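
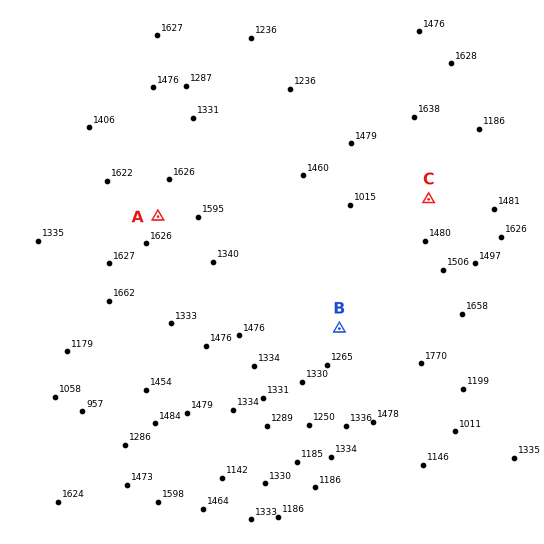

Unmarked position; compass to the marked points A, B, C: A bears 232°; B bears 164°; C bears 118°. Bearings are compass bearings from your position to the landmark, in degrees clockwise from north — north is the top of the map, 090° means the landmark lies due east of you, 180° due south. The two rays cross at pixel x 280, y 121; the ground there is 1330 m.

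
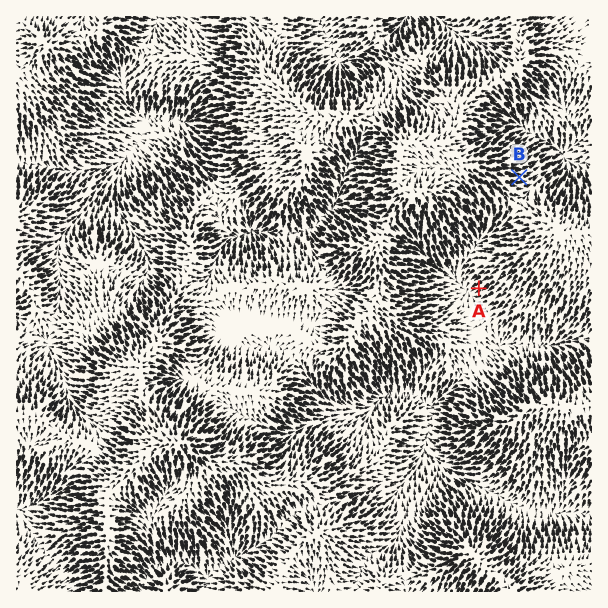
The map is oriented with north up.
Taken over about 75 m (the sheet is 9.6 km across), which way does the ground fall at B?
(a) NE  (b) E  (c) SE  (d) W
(b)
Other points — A SW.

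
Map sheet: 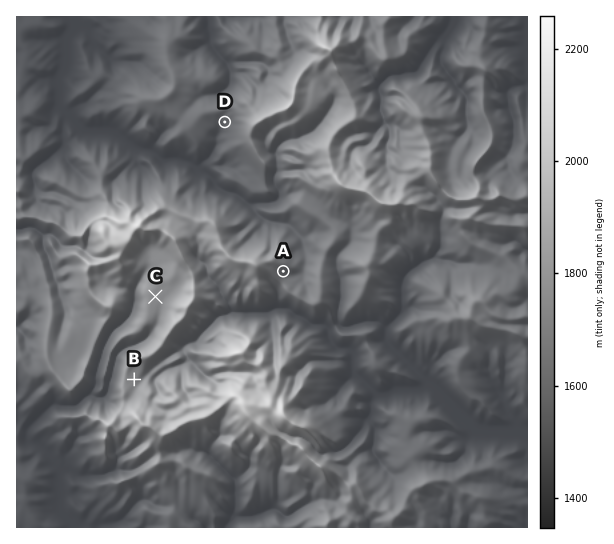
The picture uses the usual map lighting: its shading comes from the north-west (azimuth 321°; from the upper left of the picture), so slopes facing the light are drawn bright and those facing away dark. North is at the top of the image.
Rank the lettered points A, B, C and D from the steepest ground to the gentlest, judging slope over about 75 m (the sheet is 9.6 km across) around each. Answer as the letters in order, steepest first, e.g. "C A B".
A D B C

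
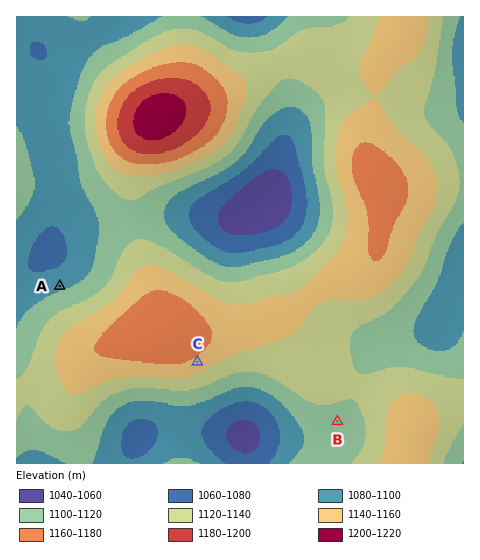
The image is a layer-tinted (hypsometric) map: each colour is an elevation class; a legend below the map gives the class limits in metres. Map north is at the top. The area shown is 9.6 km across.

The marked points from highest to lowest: C B A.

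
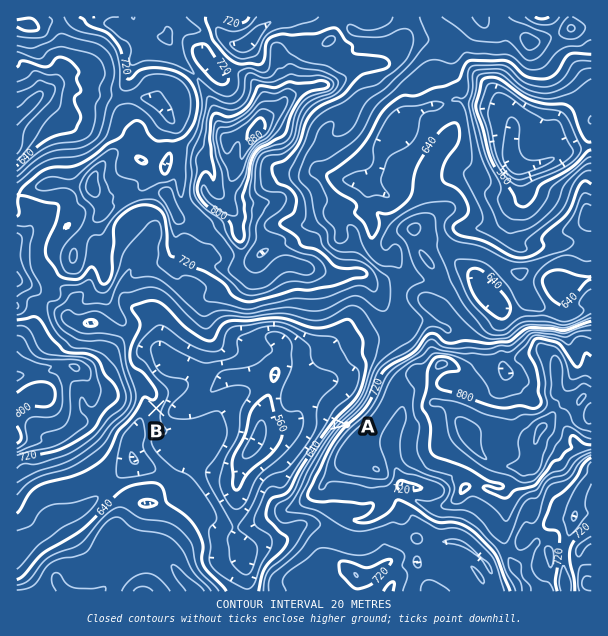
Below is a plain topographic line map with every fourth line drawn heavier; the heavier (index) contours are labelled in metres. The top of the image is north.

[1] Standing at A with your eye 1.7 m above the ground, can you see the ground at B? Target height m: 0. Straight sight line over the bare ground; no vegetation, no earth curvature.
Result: yes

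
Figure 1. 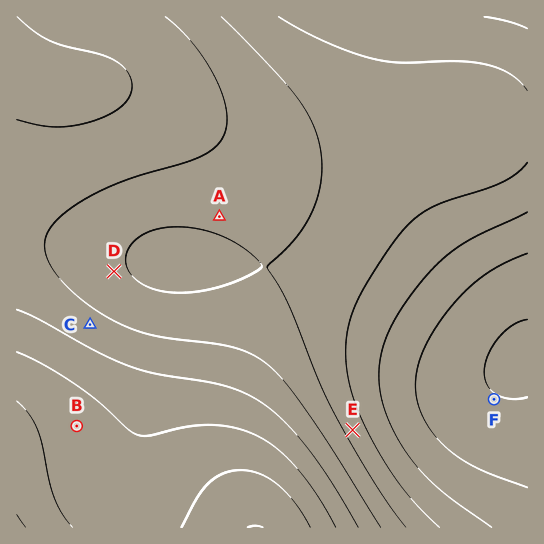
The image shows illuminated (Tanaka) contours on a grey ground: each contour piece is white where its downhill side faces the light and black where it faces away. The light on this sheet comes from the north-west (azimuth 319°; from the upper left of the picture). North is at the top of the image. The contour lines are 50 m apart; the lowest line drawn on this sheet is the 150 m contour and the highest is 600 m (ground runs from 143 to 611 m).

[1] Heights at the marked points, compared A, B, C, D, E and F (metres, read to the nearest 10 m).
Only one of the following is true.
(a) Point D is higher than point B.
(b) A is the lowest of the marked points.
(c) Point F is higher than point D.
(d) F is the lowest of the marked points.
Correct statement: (d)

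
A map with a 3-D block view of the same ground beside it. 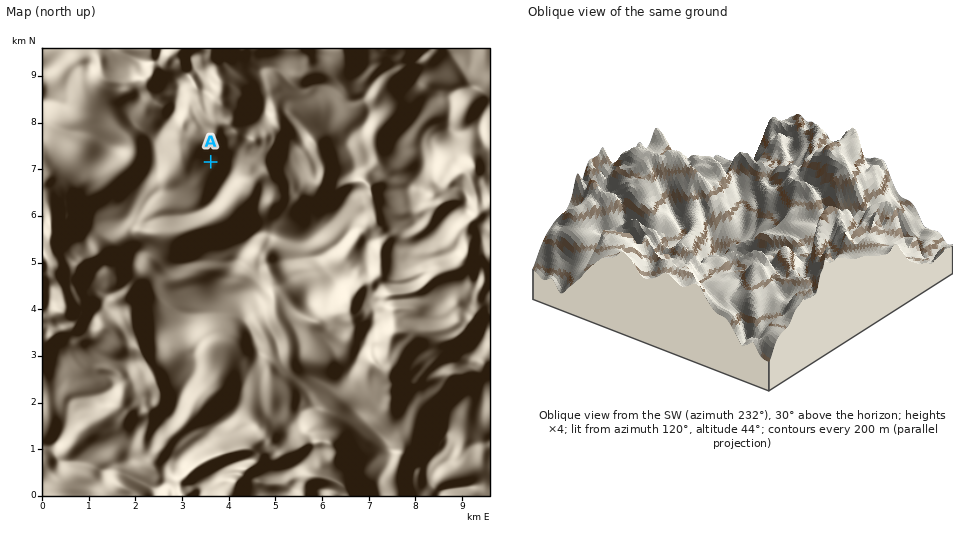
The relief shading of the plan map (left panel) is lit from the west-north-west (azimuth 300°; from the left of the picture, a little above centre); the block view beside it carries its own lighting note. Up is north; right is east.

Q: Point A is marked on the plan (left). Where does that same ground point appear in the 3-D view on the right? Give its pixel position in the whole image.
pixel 662 209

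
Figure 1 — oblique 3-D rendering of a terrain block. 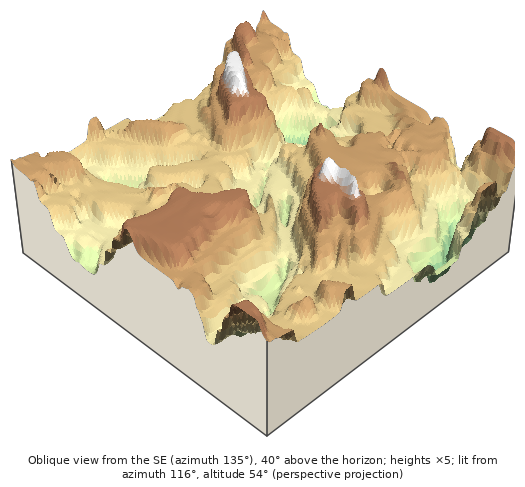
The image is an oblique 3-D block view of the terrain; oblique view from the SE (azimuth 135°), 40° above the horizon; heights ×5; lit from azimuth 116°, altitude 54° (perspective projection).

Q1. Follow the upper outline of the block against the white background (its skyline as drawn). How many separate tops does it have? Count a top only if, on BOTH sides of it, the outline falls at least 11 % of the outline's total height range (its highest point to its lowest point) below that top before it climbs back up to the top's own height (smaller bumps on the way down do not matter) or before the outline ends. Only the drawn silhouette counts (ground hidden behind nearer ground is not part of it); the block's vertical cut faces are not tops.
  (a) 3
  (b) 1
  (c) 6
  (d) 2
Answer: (a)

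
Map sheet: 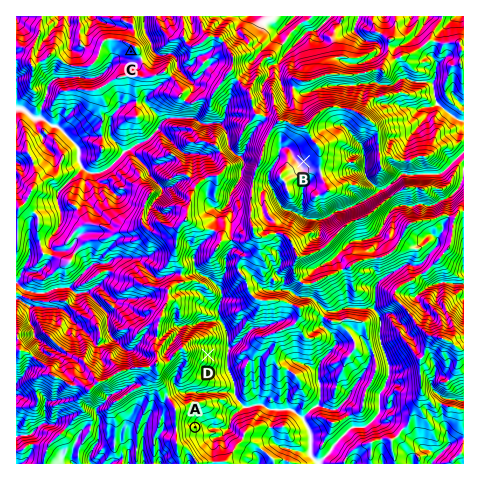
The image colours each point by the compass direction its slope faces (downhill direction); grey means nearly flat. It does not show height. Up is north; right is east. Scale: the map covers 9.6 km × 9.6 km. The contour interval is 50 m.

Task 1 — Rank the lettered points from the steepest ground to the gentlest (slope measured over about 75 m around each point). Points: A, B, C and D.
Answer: D A C B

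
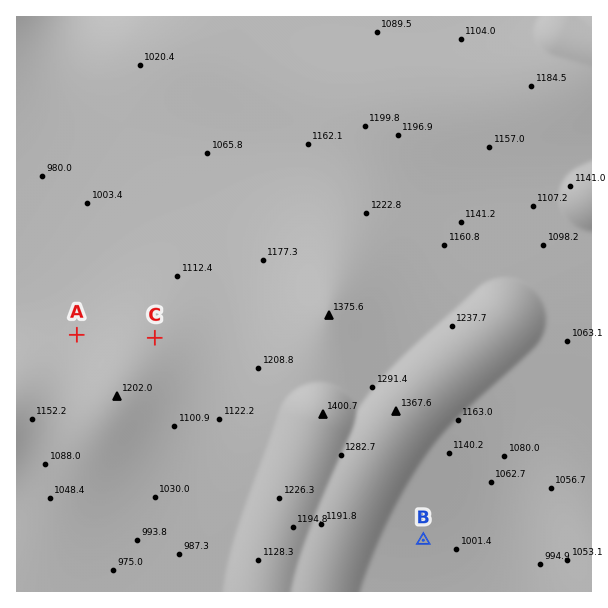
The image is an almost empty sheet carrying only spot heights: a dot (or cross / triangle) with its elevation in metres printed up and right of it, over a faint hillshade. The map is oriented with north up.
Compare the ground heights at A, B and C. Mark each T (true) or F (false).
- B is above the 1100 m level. F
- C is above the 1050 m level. T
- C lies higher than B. T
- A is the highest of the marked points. F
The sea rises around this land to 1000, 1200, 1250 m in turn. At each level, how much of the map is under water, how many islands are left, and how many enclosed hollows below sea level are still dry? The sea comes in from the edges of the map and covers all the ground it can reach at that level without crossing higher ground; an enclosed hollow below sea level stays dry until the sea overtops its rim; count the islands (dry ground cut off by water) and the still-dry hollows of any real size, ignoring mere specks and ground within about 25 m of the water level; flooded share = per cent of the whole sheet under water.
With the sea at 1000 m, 12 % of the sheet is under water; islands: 0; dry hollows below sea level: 0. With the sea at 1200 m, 83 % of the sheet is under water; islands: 1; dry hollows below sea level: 0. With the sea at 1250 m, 89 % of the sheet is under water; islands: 1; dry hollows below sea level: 0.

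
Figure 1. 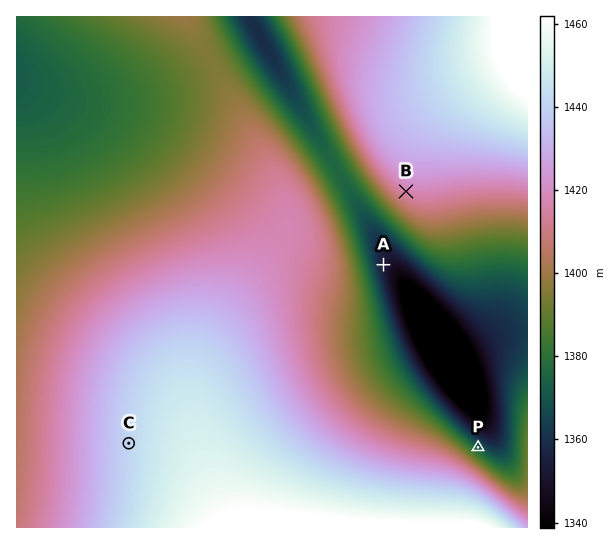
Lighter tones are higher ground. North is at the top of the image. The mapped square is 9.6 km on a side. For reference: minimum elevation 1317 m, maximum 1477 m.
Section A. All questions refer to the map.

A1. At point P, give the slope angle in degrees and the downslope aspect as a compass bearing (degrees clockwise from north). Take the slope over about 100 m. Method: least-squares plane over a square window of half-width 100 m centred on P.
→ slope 5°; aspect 38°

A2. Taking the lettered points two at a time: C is higher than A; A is lower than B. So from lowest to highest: A B C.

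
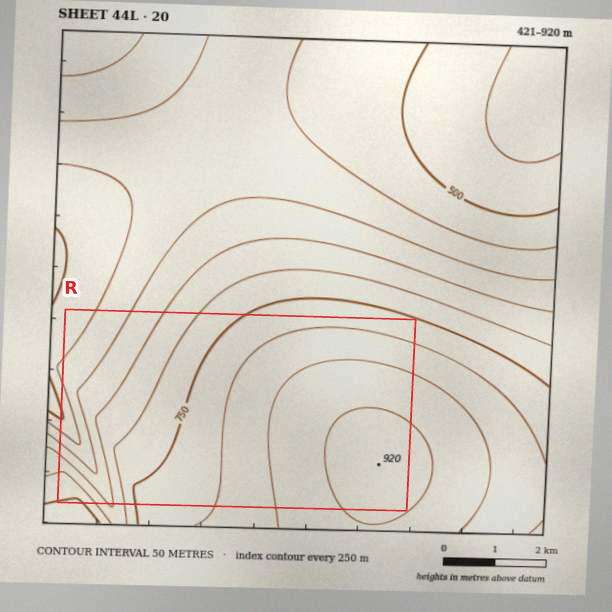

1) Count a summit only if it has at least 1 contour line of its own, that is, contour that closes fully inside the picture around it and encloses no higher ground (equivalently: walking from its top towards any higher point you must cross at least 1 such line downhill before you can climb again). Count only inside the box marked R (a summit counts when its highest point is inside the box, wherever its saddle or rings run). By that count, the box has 1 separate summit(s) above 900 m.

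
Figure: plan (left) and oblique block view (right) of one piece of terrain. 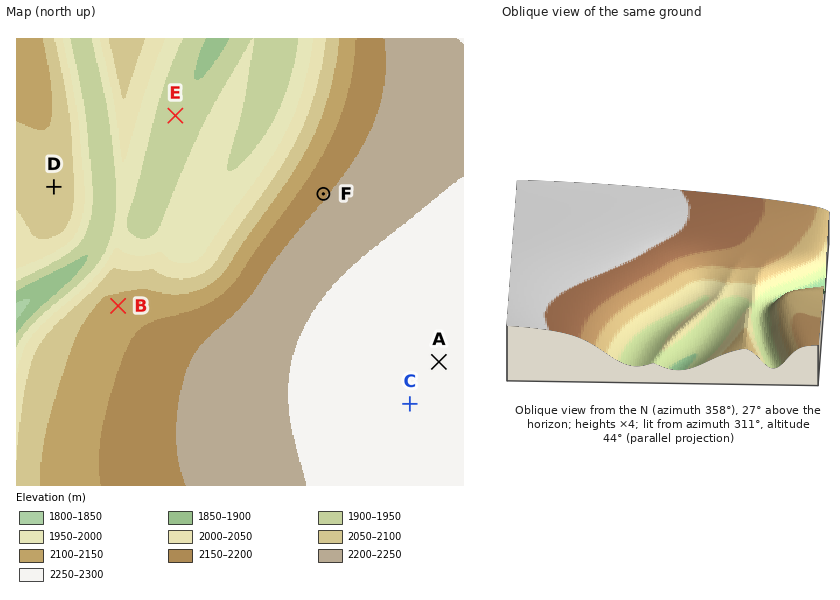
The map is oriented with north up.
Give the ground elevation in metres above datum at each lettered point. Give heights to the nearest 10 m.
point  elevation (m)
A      2270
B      2120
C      2270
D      2080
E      1910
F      2190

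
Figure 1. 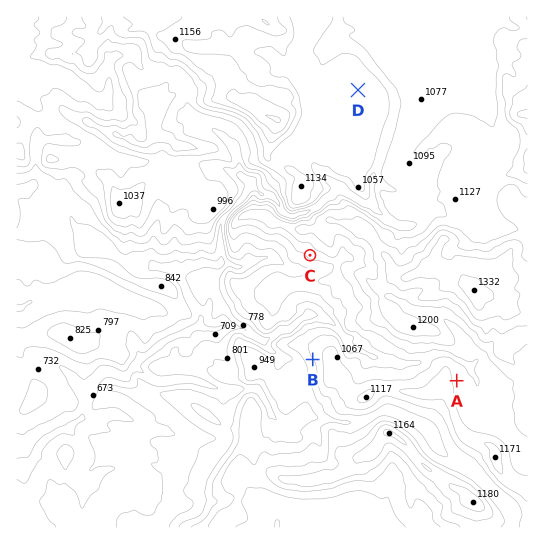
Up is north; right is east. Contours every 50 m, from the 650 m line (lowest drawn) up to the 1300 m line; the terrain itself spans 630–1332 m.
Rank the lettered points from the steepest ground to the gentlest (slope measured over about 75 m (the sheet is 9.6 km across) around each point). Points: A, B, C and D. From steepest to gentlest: B C A D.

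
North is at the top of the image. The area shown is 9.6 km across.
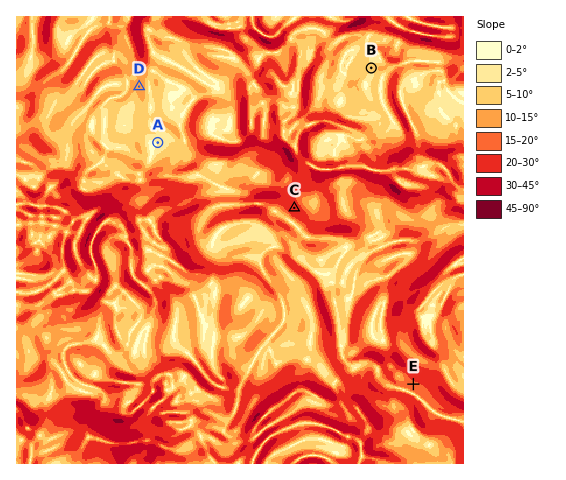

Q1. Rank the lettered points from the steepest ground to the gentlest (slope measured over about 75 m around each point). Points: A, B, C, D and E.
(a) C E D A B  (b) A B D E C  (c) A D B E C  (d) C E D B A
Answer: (d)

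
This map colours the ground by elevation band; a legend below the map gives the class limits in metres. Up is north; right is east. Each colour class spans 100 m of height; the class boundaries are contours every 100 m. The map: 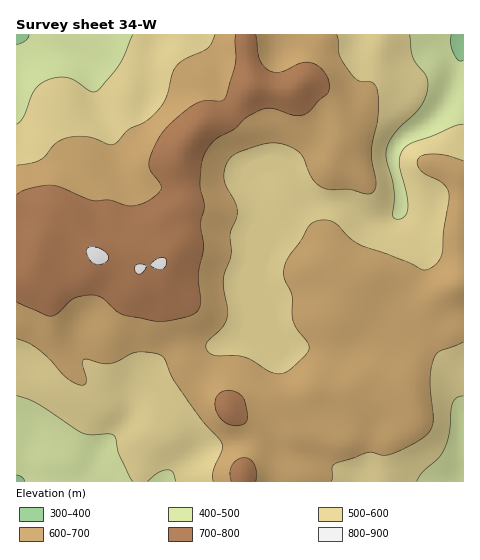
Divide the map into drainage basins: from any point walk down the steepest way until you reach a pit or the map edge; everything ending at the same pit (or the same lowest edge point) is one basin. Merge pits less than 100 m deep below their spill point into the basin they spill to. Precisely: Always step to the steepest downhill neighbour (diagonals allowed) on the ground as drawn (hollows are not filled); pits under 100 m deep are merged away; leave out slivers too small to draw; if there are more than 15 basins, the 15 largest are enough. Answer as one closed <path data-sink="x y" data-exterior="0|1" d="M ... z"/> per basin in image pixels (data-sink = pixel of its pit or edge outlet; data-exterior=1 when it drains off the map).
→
<path data-sink="463 37" data-exterior="1" d="M463 34l-217 1 2 33 5 18-24 28-30 12-17 21-3 11 7 27-1 18-20 19-4 14 0 38 15 37 12 50 33 34 8 15 17-8 14 0 16 6 7 0 30-17 27 1 11-2 18-8 20 1-5-5 0-10 10-30 7-13 40-32 14-8-7 13 0 12 6 17 1 2 9 0z"/><path data-sink="17 481" data-exterior="1" d="M57 228l-13 15-8 26-7 5-13 2 0 205 227 1 1-12 11-22 0-14-11-14-14-9-9-16-32-31-13-53-14-33-1-14-22 4-14-8-27-3-25-21z"/><path data-sink="17 35" data-exterior="1" d="M245 34l-229 1 1 241 12-2 7-5 6-21 14-20 17 8 25 21 27 3 14 8 23-6-1-26 2-9 2-5 19-17 2-8-1-19-6-20 3-11 17-21 30-12 24-28-5-18z"/><path data-sink="463 481" data-exterior="1" d="M454 286l-13 7-40 32-7 13-10 30 0 10 5 5-20-1-18 8-11 2-27-1-30 17-7 0-16-6-14 0-16 6 0 4 14 8 9 9 3 9-2 13-10 22 25-6 25 8 1 7 168 0 1-152-10-3-6-17 0-12z"/>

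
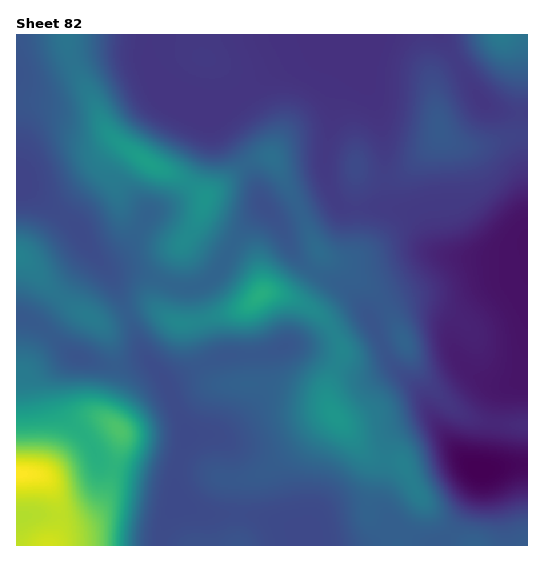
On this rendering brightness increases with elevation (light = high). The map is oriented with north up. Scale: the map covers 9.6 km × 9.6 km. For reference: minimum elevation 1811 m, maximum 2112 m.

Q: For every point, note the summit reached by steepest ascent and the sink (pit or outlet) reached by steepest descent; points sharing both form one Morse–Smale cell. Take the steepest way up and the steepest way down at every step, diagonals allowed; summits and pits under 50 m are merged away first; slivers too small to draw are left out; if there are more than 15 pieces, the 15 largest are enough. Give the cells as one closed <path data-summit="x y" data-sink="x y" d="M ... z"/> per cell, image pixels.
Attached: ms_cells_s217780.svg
<path data-summit="261 295" data-sink="481 469" d="M17 185l-1 132 11 2 11 6 37 32 32 9 16 0 18-5 9 1 14 17 20 45 3 11 28 0 12 10 2 8 0 30-2 21-5 10 31 1 37 11 15 5 4 5 2 10 127 0 9-7 13-19 12-23 8-26-10-6-11-12-24-33-15-29-29-28-20-43 0-5 19-16 35-16 24-18 18-7-17-1-12-6-7-7-12-25-12-8-18-4-40 2-8-3-10-13-4 4-45 21-7 0-10-11-22 22-23 40-13 13-12 5-17 0-37-14-28 0-6-3-18-21-16-26-40-30z"/><path data-summit="149 163" data-sink="481 469" d="M365 34l-34 4-22 16-34 15-40 30-25 11-9 0-14-4-14-7-8-6-16-29 0-30-132 0-1 150 17 9 40 30 16 26 18 21 6 3 28 0 37 14 21-1 8-4 13-13 19-34 26-28 10 11 7 0 49-25-6-18 0-23 7-28 3-29 5-15 19-20z"/><path data-summit="17 475" data-sink="481 469" d="M23 318l-7 1 1 227 294-1-2-9-4-5-15-5-37-11-32-2 4-4 4-26 0-30-2-8-12-10-28 0-3-11-20-45-14-17-9-1-18 5-16 0-32-9-33-30z"/><path data-summit="502 35" data-sink="481 469" d="M527 34l-161 0-9 29-17 17-5 15-3 29-7 28 0 23 10 25 6 6 8 3 40-2 18 4 12 8 12 25 7 7 12 6 19 2 34 0 23-4 2-2z"/><path data-summit="17 475" data-sink="481 469" d="M527 255l-17 4-53 2-32 22-35 16-19 16 0 5 20 43 29 28 15 29 24 33 11 12 10 6-3 13-13 29-12 19-13 14 89-1z"/><path data-summit="17 475" data-sink="481 469" d="M354 34l-204 0-2 23 11 27 8 11 20 11 14 4 9 0 25-11 40-30 34-15 17-13 9-4z"/>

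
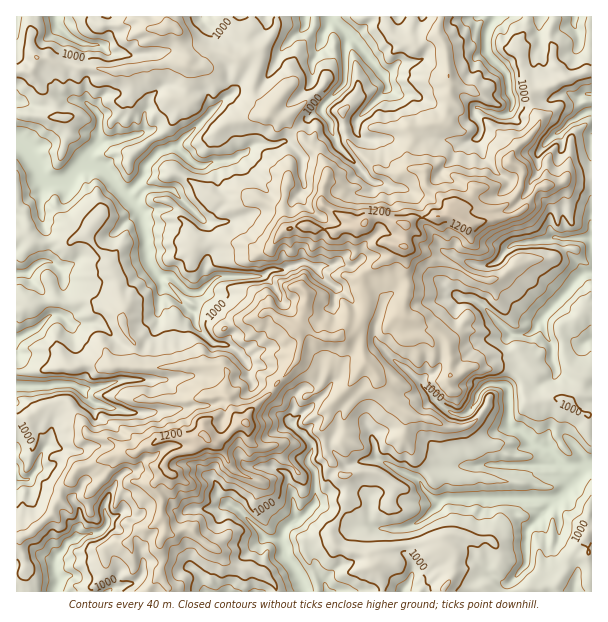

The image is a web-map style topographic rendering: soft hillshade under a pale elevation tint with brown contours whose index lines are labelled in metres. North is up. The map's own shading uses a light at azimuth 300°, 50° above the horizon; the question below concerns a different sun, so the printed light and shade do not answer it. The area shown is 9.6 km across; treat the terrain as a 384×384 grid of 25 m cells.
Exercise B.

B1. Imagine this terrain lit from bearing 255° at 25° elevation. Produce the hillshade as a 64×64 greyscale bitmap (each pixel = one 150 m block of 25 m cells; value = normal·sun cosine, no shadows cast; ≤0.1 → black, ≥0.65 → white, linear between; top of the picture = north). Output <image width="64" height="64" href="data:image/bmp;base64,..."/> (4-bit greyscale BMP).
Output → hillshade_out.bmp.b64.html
<image width="64" height="64" href="data:image/bmp;base64,Qk12CAAAAAAAAHYAAAAoAAAAQAAAAEAAAAABAAQAAAAAAAAIAAATCwAAEwsAABAAAAAAAAAAAAAAABEREQAiIiIAMzMzAERERABVVVUAZmZmAHd3dwCIiIgAmZmZAKqqqgC7u7sAzMzMAN3d3QDu7u4A////AKgyncuXnN2qlSJqmsqsoxbKnMzMlWzMyWaId4mYmHe8mDJ83tqKq9xkVIuquqpRKdu9zLuGacy6dniHabqZh6ynEp3u24q6zFNYvLqYhSFd27vMuYh3vKqGd5llnKmYrJQUre3bm7i8dGrcp1ZkFL/Lyry5iGi7mYZ4mXR8qZmrU0WN3dqsqMxle9xzJGY27rzLqZh3erqZhomYUoyYq7tWVWi9yruZ3IZ7t1QzRmnuvLh4iIiJmZh4mJdTe5isy5hmdXqt3Mu8lohUd0Eoidu7p3iHd4iamId3h1NpmK3dqph0fKjfy8t1djN3IZtmm8yoeIiId5qod3eIZFipvcuZu3achL3M3GJWQ2U76GZpvLqYiaqHV6qHZ4hmZpq7u4m8poxm3N3Mc0ZkRs/HZWic7aiJuXZUeYd3iHd3iavNib23vWW+3dyGeEJb7slia4rtp3mph0R5mZmZmZmZm82JzcqrlZ3d25mFAZ3e2CGLeuyoiaqEKbmqmqqqmZd5vZ3c3Zm5a9zMyUAF3+yDE6o6/JiJljOdqZmZmIh2d4iq263eyaqHve61EEr/c0RaxC36iIdDe8qIh3d3d3iIiIjqrc26uqqrzZRXiusmd6tSr9h3Znvcl3iId3mZh3iaieqbu6zMu7mby6h6pGuodkOfyZhnvclleJmYmYdmesic64nMzMy5m8qau7pjjHVkMX/al0fdt1aJmZiHVFisqN/aibztmXipqpmapmeZMDQV76mVSM23abqYdlVWm7qr7bqJrMhImHeHiZule9gAAX3tqYVqzLmaqGZUM2vcqrzMqYmrpFdmiaqqvKZ7tQAUjdyphovMuYcwKLkyftuau7q6mJlRSL3su7u7qqqHQUV6zriHi8uWQyi1jYBv2Zq6h4iIhQK+7cqZqru6mFeYQ3uqyoibuXYyr7EbkG/Zmph3iIiGWt3bl3iaqqmXVJ2UWbqrqauYdBj/kQWEr7iZiIerqavNyqu6u7u6qqdFvbhXmpq6m4dRXfxzFHneqHiamLzLu6rMqru6qqqqpzW8zId5mbupYxfL3KdmZomYZ6uYvLu5iaupmZmZmZlzGN3ct1iZq6YijrqqhnVFeJdYyYjMy6d6uoeIeIiZdVN83cy4aKqqgzrcmZl0VVV4d1i4eNu7lou5eah4iJlEm+3MzMmKqohjncqZiFRVVXhmWrd3u7yGm6iclmiYhm7b3czMuYqod1e8qYh3VFVTV4eduHd3vIerq9t2Z5hlz8vNy7uod4iHZ7uZh2VWZDWpVr25iIh4q8u82mVXmEfcvN26qIl2eZh3q6hkRGlhS7ZVnLqYmXiru7updUaWWsu7vNtVzHRqqZeLlkREaES9hmVpvKmYeamqqql2NGeZm8u82kj9hUebp4qnREVnjOp3dlasunaaiKqqqHUzeYm9y6unf/tRF92XiadERYvNuHd3VWq7WMp5uqqoVCSa7Hm6mZndtgB97IiZpzNZvMuXZ3ZmVqubyHq7updCOM/6eJu7u8u4Jt26qZmnRYq6dniHd3ZVeGeavLu6hjJu/cqKzNypmJmrvMzMqadXmHRnesp3d0R4mIvLqrmGM47tuYm7zdx3qcu7y73duERWi7lDmnZlNVK6mbqamIcyjuy5iavLvZia3MuqzdylE1nOtBJYh3VnQph5uql2eEKe3KmJqqq965vLypqau6dDes6TNWeHZ5h3llrKqoZWVK3cp2mpqr3uq5aKu4actya73oRWZ4ZZuVKFXMqqmFM2ztt0jbqrvNuZVs2odoh2W8qoZ3d2U0i4MnNrmbqoMUjNyVnsuqq8yYiux0VmVHZ6uoZmZnlhFpczQ3p4u5USe+yFn9qau6mpee1jVmdnd5vLhlVoh2RHhkQjaHi8kyeqqov+uIqqiLt33XZmZ4iazah3l1WIeIZlMxN4mauEa6m8vNp3mpiazGXflVVHvLzZaJqWRIp4pmMjA4qpmYi+pa/aZGmZiavLVt6UMp7Lu7dZlmZYzFSHdBM2rbZ4mt+TnbYlq6qqq7pn3XIX7Jq6l1Znd67XAod1I3m9xliszaVIln7ZmavLqWnaQX7Iiah3dmd4zqMEl3cymr3ZVoq7qFV53tuYiauprbYV23iaqYd3Z3nLqDFYmDG7zdt0aamryoae25iZq6rLhCrWi7u6iIiHacupggXJMczdymVryZm9uGndqZmruod0PbfMqqmJmXZYuGe5IHp1u7uodUvbmKy6hozKqruoZGSPlaqYmZmYZEhke+xjFJuqqpdSbeyXrLqnR8uruoeFJe6DWpiZmamDJ5d9+3VDRru5dljN2pisupdWm7uql3hSjLc1iKqry3R7kz35Z2R5zLh4irq7qJqpmImIvKmpVoY4y2NJzM3Lh5dAX/mGVnfcmJmau6qpmJqpmYiriKp0amKdY1vtzLuGZkB/2ZmHd7l5qpq7qZmZq7qYeKqHmoNbgY1Sfu27umRlIr+4mZiZqpmYmZiJiImqqHd5qYZ6g2lzijbdzLvKU0MY/6iZdprcl1ZmZYqqqqqXd4mZhliFR5V3XPy8q9pDMn/8h5lmiuplRUaL3cuqqpd3iJmWRpdGple/7cuayUMjz8l3mWWL6UNGrczey7qZdVeJmYhkaFanW+7sqZu2QyO+unaZZYzqQVz+yqvMupgyWKqYiIVFh3et7smJm6UzNJvLdphGvtpCju2prLqalhJqqZmIljSYau7LuImKtiNGebqWmVa+"/>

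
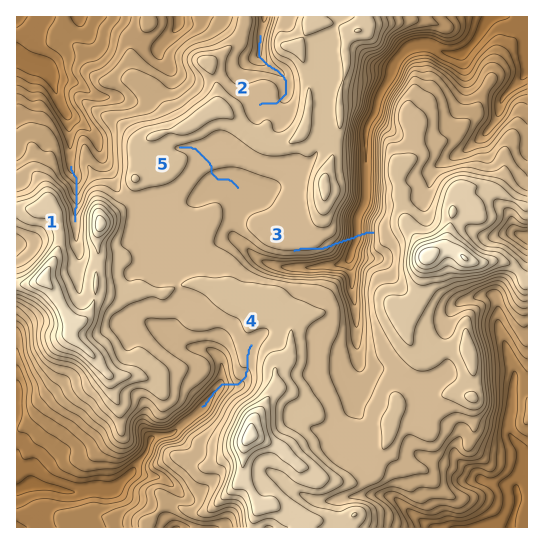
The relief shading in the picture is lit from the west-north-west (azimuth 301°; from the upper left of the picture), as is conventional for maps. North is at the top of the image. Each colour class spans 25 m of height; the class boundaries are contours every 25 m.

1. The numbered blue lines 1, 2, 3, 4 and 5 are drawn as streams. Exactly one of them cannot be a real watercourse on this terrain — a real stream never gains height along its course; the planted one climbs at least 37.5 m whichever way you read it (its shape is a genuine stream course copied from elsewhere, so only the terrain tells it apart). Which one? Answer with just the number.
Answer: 3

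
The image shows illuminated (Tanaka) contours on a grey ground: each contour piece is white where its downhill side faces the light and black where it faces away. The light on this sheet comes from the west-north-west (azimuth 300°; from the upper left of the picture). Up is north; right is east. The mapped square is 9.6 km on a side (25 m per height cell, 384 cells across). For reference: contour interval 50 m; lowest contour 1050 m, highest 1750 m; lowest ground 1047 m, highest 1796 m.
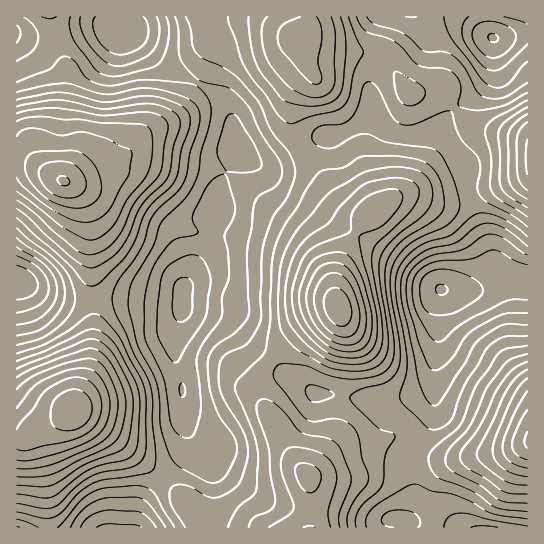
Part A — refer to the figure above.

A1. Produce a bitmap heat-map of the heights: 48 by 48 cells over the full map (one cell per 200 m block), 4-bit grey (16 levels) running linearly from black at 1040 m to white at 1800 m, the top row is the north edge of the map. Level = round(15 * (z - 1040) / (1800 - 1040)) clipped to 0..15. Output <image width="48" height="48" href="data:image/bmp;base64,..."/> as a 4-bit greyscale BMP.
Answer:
<image width="48" height="48" href="data:image/bmp;base64,Qk32BAAAAAAAAHYAAAAoAAAAMAAAADAAAAABAAQAAAAAAIAEAAATCwAAEwsAABAAAAAAAAAAAAAAABEREQAiIiIAMzMzAERERABVVVUAZmZmAHd3dwCIiIgAmZmZAKqqqgC7u7sAzMzMAN3d3QDu7u4A////AFVmVDIiIjRWd3d4iZmqqYdVRERERERERGd3ZUMzM0Vnd3d4iImaqYdlREREREVWZniIdlREREVndmZ3eImaqYdmVVVVVVZnd4mZh2VVVVZmZmZneImqqZh2ZVVVVmd4iKqpmHZmZmZmZVVmeJmqqZh3ZlVmZ3iJmru6qYh3d2ZlVVVWeJqqqZh3ZmZmeImaq8zMu6mYh3ZVREVWeJmqmYh3ZmZneJmrvN3dzLupmHZUREVWeJmZmIh2ZmZmeImrzd7u3dy6mHVUREVWeJmIiId2ZmZmZ4mrzd7u7u3LmHVERFVniJiIeHd2ZmZVVniavN3u/+3LqHVERFVniIh3d3dmZlVUVniavM3e/+7LqHVDRFZ3iIh2ZmZlVVVEVWeJq8ze7u3LqHVDRFZ3iIdmZmZmVVRERWeJq7zN3t3LmGVDRGd3d3dmZnd2ZlRERVZ4mqu8zdy6l2QzRWZ3d3d3d4iHdlQzRFZ3iZmqu7uphlQzRWZ3d3d4iZmZh1QzNEVneHiJmqqodUQzRFZmd3iJmru6h1QzM0Vmd2Z3iZmYZUMzNFVmZ4iavMzKl1MyI0RVZlVWeIiHZUMyNEVWZ4mrze3Ll1MiIjRFVURFZ3d2VUMiI0RVZ4ms3u7blkMhIiM0RDNEVnd2VUMiI0RFZ4m87v7LhkIRERIjMyI0VndmVUMiI0RVZ4m87u7KhTIQAREiIiI0Vnd2VUMiIzRFZ4m83u26dTIQARESIiI0V3d2ZUMyIzRFZ4ms3dy5dUIRERERESNFZ4iHZUQzMzRFZ4mrzMypdkMiEiIiIjRWiJmIdlRDM0RFZ4mqu7uph1QzMyIiI1Z4maqZhlVERERFZniaqrqph2VURDMjNGeJmqqph2VERERFVniJmqqqmHdmVUMzRXiaq7uql2VURERFVneImaqqqZh3ZVREVomrvMu6mHZVRERFVmd4iZq7upmHdlVWZ5q8zcy7qXdlVERFVmZ4iZqruqmIdmZniKvN7dzLqph2VERFVVZ3iImqqqmYdmZ4mrze7tzLupmGVUREVVZneIiZmZmHdmZ4ms3e7dzLu6mHZURERFZnd3iIiIiHZmZ4q8zd3czLu6mHZURERFZnd3d3d3d2ZmZ4q8zMzMy7u6mHZURERWZ2Zmd3d2ZmZmZ4q7u7u7u7u6qYZVRERWd2ZmZmZmZmZmd4q7u7u7uqqqqYdlREVnd2ZmZmZmZmZnd4mqqqqqmZqpmYdlRFVnd3d2ZmZmZmZmd3iYmZmYiIiIiHZlRFZ3iIiHZmZ3d2ZmZmeHd4h3dmd3d2ZVVWZ4iZmYdmZ3d3ZmVVVmZmZmVVZmZVVVVmeJmqqYdmd3d3dlVERVVVZlRERVVVVWZniJqqqYd2d3d2ZlQ0REVVVVQzM0RVVmZ3iZqqqYd3d3ZmZUMzNERVVUMiIzRVZmd4iaqqqYh3d2ZVVTIiMzRFVDIhEjNFZ3d4maqqqZh3dmVVRDIRIzRFVDIREiNFZnd4maqqqYdmZVVEQyISI0RVVDIiIiNGZ3d4maqqqYdlVERERDIiMw=="/>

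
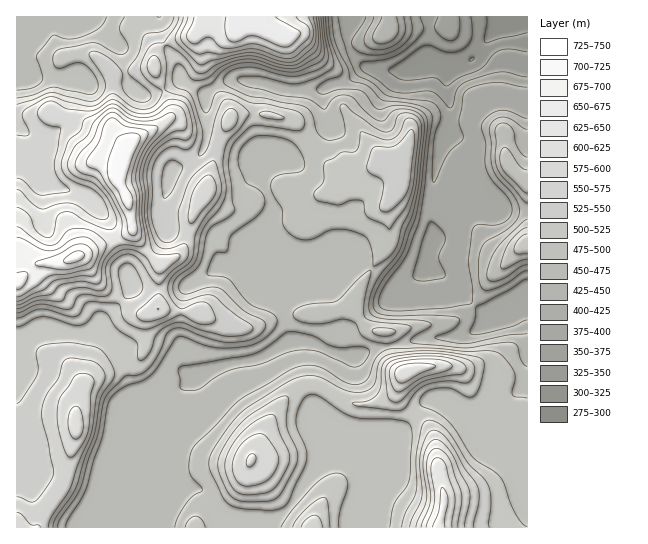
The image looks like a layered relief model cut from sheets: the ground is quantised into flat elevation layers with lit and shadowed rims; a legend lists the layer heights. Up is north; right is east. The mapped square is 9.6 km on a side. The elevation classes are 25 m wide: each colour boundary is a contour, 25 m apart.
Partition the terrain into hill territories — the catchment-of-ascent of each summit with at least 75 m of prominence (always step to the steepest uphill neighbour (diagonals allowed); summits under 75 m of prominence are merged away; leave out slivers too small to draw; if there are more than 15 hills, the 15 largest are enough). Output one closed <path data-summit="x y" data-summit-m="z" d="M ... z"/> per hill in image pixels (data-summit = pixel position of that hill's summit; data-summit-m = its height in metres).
<path data-summit="75 257" data-summit-m="734" d="M511 16l-158 0-5 15 0 15 9 15 11 6-6 2-12 11-28 9-12 2-23 0-25-8-32-3-19 9-6 6 0 50-4 8-8 8-19 8-5 9-6 25 0 16 4 11-2 5-8 14-28 24-22-55-12-15-10-7-24-8-17-11-5-11-2-17-4-7 13-3 18-14 7-27 1-17 3-4 18 8 32-2 16 12 16-2 24-13-2-13-19-32-1-18-143 0 0 321 3 1 23-11 29 5 30 0 14 14 8 16 12 38-10 8 0 16-2 10-14 18-6 17-3 36 3 22 56 0 2-2 0-9 6-15 0-7-16-30-7-35 1-12 9-14 37-21 11-11 28-9 27-4 34-19 20 3 30 12 16 1 20-8 20-3 22-6 44-3 19-9 13-10-20-10-20-22-22-16-5-4 0-14 4-13 12-5 9-10 8-14 10-10 9-2-11-10-8-13-7-7-15-9 0-5 10-26 1-26 11 4 21 0 12-6 15-2 2-2 14-45 0-16-2-5-11-10z"/><path data-summit="438 527" data-summit-m="659" d="M527 383l-18 18-9 21-5 5-12 5-6 1-31-32-13-2-7 2-11 12-26 35-24 0-30-9-34 48-9 18-10 10-9 5-46 4-10-10-14-22-8-4-12 0-16 9-7 30 367 1z"/><path data-summit="251 459" data-summit-m="601" d="M298 340l-11 1-30 18-27 4-25 8-14 12-12 5-27 18-8 17 1 15 6 27 16 31 16-8 16 1 6 5 12 20 10 10 46-4 9-5 10-10 9-18 34-46 0-3-16-19-7-16 0-58z"/><path data-summit="77 427" data-summit-m="610" d="M49 328l-12 1-21 10 0 188 86 1-2-41 3-17 6-17 14-18 2-10 0-16 10-8-3-11-17-43-12-12-32-2z"/><path data-summit="119 169" data-summit-m="725" d="M77 77l-5 4-1 17-7 27-18 14-13 3 4 7 2 17 5 11 9 7 32 12 10 7 16 22 2 12 16 36 28-24 8-14 2-5-4-11 0-16 9-32 21-10 8-8 4-8 0-50-24-15-24 13-16 2-16-12-32 2z"/><path data-summit="407 371" data-summit-m="620" d="M527 299l-30 16-15 12-19 9-44 3-22 6-20 3-20 8-22-3-22-9-2 11 0 42 8 22 18 21 28 8 24 0 26-35 11-12 7-2 13 2 31 32 18-6 5-5 9-21 19-19z"/><path data-summit="527 243" data-summit-m="522" d="M527 16l-15 1 0 2 11 10 2 5 0 16-14 45-2 2-15 2-12 6-21 0-11-4-1 26-10 26 0 5 15 9 7 7 8 13 11 10-9 2-10 10-10 17-8 7-11 5-4 13 0 14 27 20 20 22 16 9 4 0 33-18z"/><path data-summit="237 25" data-summit-m="671" d="M351 16l-192 0 0 14 4 12 16 25 2 14 24 14 10-8 15-7 32 3 25 8 23 0 35-8 17-14 6-2-11-6-9-15 0-15z"/>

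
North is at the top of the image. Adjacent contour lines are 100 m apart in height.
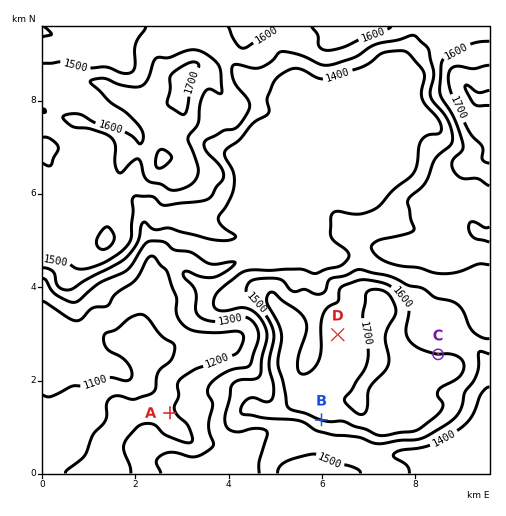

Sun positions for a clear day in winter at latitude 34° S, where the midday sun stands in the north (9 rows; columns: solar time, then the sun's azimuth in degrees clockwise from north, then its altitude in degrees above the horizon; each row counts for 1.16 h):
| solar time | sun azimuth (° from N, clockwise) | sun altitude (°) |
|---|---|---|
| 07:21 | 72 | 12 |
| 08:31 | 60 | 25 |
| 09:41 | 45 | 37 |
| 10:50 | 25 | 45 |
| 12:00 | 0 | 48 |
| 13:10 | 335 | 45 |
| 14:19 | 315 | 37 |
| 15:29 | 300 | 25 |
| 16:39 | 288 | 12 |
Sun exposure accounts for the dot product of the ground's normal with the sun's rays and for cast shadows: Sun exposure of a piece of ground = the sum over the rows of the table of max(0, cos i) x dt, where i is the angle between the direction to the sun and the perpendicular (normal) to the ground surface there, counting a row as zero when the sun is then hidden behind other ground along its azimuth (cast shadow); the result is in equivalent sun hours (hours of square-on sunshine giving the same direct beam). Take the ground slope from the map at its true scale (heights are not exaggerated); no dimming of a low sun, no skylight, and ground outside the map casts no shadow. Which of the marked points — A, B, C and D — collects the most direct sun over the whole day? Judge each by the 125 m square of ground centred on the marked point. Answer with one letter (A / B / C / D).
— C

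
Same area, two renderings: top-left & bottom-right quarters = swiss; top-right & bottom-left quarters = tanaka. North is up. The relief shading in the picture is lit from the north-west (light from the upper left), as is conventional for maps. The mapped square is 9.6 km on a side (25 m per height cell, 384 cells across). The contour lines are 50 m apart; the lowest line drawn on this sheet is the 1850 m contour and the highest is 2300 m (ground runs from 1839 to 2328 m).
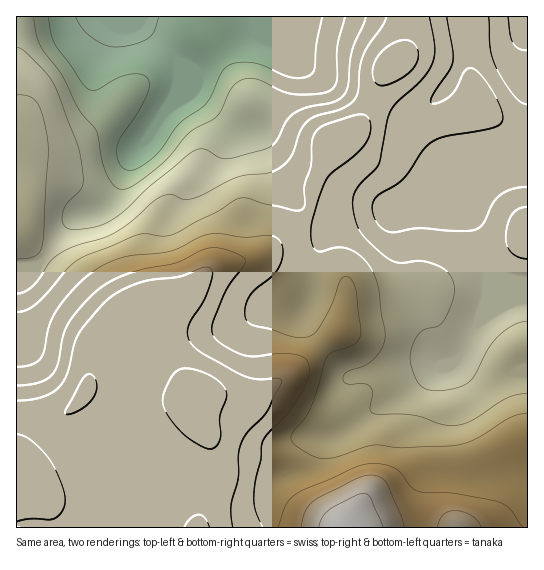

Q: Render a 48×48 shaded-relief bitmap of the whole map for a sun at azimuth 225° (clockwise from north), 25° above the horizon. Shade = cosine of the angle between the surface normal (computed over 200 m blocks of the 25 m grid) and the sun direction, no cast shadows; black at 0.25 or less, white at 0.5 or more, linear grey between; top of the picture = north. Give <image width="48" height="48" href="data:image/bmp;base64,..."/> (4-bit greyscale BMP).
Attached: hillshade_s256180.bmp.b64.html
<image width="48" height="48" href="data:image/bmp;base64,Qk32BAAAAAAAAHYAAAAoAAAAMAAAADAAAAABAAQAAAAAAIAEAAATCwAAEwsAABAAAAAAAAAAAAAAABEREQAiIiIAMzMzAERERABVVVUAZmZmAHd3dwCIiIgAmZmZAKqqqgC7u7sAzMzMAN3d3QDu7u4A////ALu7qZqqqru7qGVWeb3uypmHVFi7pkRWeMzLmZqqqqu6qHVWeb3cuZmGRFiqdTRWiMy6mJqqqqq7qYdmeKu5iIiGQ0eHVEVnibuoeJqqqqu7qph2Z5mHZnd1MkZ2ZWeImbqHeKqqqru7qqh2Z5mHZmZTEleIiJmZqpl2eaqqq7u7u6hlaJqYd3ZCE1eJmaqqqoh3iqqqqru7zLhmeJmHd3ZUNWeImaq7u4iImqqqqru83Lhmd3d3d3d2ZmZmd4mru5maq6qqqrzd3Kh4iIiIiZiHd3ZmZniaqpmru7qqq73u25iJqpmZqpmYd3dmZ4iZmXiau7qqq83typiaqpmZmZmYh3d3eImYh2Z5q7qqvM3cupiZmZmIeJmZiHdneJmYdkVorLmau8zMuYd3iJmHZ4mZmHZmeJqph0V5zLiJq7u7l1RFeJl1VompiHZniau6mGeL7biJqru5dCIkZ4dkR6uph2Z5mrzLqom+/rmZqqqXQhEkZmVDWczKl3eau7zLu6rP/rmaqqqWQiNFZlQ0i926iHiru7vLu6vf/rqqqqqWVERWdlRXrduYd4m7uqu6qprO7bqqq7uoZmZnd2Z5vLhmZ4q7qaqqmIm9zLu7vMy5iHd4iIiKvJZVZ4q7qZqqmHmru7qrvMypmHeJmZmazKdWZ4qqmZqqmYmru6qZmqmIiHeJqqmazKhmZ4qqmZqqqqqruqmHd2Znh3iaq6mazbhVV4qqmImqqqu7upmHZURGeHiau6mJvKdEV4mpiImrvLu7qYh3ZUNGd3eJqpiJqoUyRomYiIm83supl2ZmZURGdlRWeHd4mWQiRoiHeIrO/8qHdlRWZVVWdTM1ZmZniGQiRod3d4rO/6llVVVWdmZ3dkRGZlVomHQzV3dmd4rO7ZhVZ3d3iId4h2Z4d2aJmXU0aId3iJrNy4dVeZmZmZiIiIiYh3iamHVFiZmZmqvMuYdnmqqImpmIiJmYd4mrmHZoq6qqqqu7l4h4mphmeZmZmZmHZ4q7qIiau7qqqqupdpiIiIZEV4iZmIh2Z5q7qZmry6qqqqqpiJmYh2QjV4iZh3d2Z5q8y7qqqpmqqqqqqqqYdlMkaJmph3d3d5ve7cupmImqqqqqqqqYZURGiau6l3eIiazv/cqYd4mru7u7qqqHVERomqvLl3iZms3u26l2Z4m8zdzMuqmGQzWJmau6h4mru8zLl3ZVV4q83d3LmJmFITaZmaqpiJvMy7qXQ0VVZ5qqvMyoZpl0ETeamZqqmr3cuYdkI1eJmaqqq7p0NJhiAEiZmImqq93KhkQzNpzdu7qqq6hCNIdAAViZiIiavNynUyJFe+//3Lqaq6YhRnUQAViIh3eavNuFMSR5zv//3LmImpUiV1MAA2iId3iazcp1M0es7//+y5hmiYU0aEIAJXiIiIms3bl2VorN7//sqXZUaHVFeEICRoiImZrN3KmHiavN7v7bqHVDV3ZVeFMjZ4iZqrzdy5iIqqvN7u3cuYZDR4dVeFQkZ4mqqrzcupiJqqvN3t3cupdTR4dVeA=="/>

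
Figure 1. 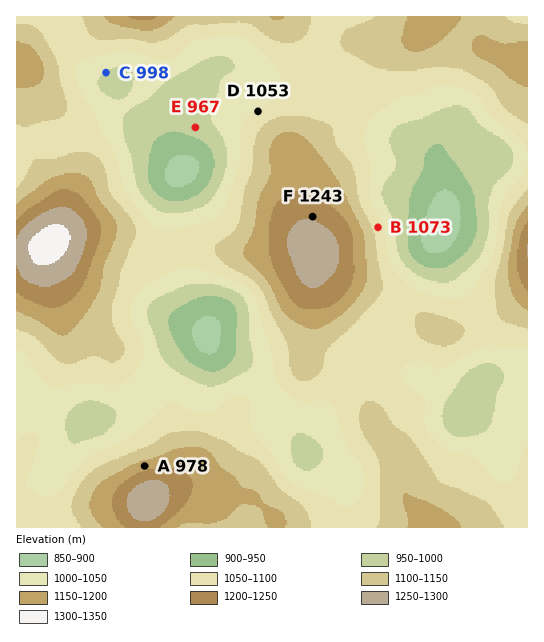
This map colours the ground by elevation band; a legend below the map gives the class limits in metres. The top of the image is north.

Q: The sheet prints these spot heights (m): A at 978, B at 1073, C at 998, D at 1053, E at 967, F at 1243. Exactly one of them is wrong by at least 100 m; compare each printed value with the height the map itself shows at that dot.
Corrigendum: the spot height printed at A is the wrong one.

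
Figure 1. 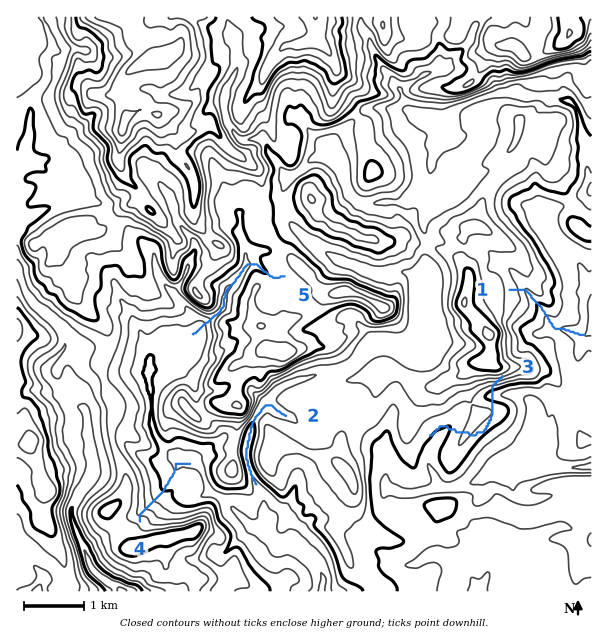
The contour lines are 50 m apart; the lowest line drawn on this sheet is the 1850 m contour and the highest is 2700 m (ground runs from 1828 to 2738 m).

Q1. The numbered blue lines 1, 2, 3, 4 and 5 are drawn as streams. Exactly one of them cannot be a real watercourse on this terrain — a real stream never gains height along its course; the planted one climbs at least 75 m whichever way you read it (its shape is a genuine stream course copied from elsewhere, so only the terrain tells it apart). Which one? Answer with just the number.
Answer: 3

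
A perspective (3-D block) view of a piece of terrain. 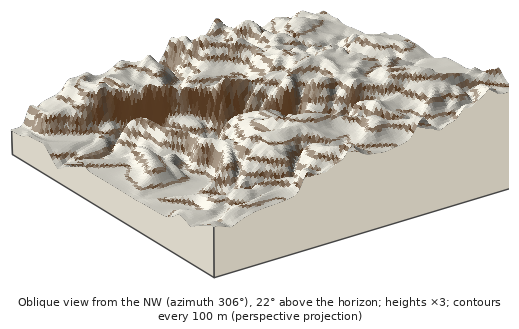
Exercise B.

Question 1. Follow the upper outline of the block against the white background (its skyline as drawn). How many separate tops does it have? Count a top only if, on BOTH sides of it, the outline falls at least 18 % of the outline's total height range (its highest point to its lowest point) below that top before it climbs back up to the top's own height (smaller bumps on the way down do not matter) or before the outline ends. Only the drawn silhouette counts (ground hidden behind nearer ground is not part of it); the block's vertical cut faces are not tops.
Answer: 1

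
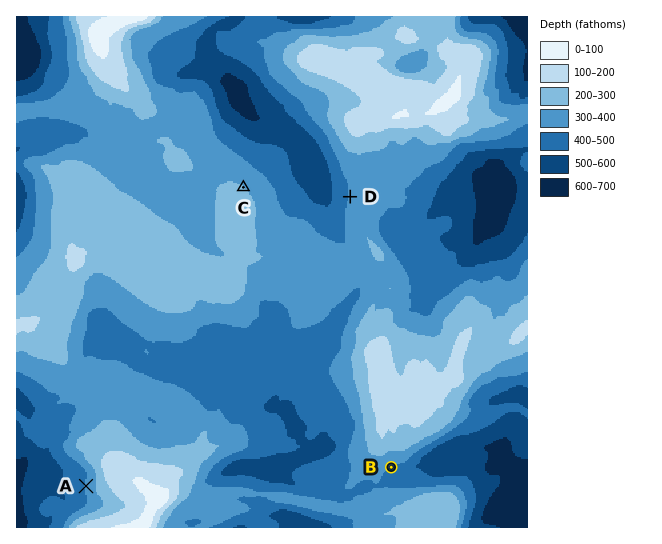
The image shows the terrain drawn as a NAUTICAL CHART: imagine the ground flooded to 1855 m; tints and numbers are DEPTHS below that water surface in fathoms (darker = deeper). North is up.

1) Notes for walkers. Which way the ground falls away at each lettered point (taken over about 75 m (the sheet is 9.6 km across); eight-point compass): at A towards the W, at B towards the SE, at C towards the NE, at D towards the W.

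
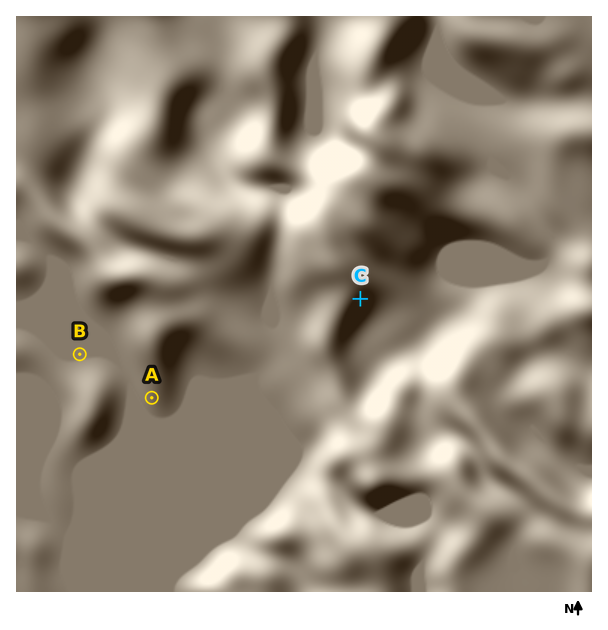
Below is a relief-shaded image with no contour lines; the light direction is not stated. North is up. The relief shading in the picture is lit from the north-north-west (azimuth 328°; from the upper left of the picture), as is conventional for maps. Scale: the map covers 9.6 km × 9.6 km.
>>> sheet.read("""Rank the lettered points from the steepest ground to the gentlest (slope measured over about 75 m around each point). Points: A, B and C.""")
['C', 'A', 'B']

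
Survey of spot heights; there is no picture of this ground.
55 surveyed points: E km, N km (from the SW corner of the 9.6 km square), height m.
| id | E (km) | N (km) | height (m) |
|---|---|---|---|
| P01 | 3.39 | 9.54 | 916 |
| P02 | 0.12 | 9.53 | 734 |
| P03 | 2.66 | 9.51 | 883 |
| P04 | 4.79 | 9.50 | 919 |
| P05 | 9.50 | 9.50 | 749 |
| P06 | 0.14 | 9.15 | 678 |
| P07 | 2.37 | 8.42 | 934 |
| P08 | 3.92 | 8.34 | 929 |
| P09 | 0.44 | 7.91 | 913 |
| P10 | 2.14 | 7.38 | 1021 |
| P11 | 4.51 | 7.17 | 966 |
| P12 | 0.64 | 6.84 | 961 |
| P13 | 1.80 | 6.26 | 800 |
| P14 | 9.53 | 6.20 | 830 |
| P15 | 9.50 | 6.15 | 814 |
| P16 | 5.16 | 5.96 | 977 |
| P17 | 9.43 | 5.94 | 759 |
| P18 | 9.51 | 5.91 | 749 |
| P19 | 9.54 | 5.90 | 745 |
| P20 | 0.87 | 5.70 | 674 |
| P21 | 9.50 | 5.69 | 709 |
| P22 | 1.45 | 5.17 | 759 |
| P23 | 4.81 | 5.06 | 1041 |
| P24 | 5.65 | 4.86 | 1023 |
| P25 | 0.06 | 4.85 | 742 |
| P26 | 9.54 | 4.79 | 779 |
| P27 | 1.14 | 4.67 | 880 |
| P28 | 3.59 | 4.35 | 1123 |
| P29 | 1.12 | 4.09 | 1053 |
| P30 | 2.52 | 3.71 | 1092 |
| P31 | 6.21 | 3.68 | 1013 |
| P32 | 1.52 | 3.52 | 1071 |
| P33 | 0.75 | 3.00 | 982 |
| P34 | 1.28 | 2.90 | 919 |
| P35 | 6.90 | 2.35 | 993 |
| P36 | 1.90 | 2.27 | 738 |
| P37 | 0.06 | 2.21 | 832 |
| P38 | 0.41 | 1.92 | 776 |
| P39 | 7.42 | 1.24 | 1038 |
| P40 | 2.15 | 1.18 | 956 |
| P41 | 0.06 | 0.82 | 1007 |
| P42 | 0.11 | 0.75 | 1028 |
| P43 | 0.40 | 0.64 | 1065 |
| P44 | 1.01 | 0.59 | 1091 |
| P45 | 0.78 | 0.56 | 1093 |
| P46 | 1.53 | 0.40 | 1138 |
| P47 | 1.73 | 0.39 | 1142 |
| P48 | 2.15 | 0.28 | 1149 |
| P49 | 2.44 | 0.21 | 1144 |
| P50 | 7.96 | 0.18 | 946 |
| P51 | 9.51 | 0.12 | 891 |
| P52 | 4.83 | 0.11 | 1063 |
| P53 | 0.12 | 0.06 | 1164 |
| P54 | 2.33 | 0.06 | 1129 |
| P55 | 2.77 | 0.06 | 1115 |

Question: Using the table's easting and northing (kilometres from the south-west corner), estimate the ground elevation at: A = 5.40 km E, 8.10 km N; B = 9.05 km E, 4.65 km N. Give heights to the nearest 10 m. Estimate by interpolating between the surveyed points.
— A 830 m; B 810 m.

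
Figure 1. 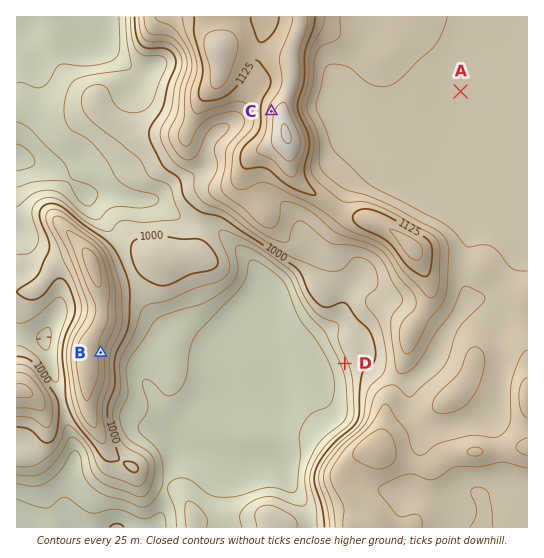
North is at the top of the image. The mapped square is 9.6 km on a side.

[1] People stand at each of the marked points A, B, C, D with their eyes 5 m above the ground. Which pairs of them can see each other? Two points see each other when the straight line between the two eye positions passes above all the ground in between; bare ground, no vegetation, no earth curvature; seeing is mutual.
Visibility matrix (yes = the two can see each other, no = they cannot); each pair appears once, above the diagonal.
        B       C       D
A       no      no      no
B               yes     yes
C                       no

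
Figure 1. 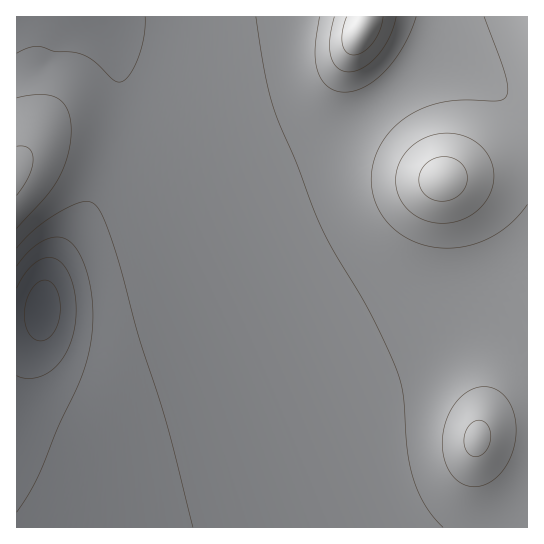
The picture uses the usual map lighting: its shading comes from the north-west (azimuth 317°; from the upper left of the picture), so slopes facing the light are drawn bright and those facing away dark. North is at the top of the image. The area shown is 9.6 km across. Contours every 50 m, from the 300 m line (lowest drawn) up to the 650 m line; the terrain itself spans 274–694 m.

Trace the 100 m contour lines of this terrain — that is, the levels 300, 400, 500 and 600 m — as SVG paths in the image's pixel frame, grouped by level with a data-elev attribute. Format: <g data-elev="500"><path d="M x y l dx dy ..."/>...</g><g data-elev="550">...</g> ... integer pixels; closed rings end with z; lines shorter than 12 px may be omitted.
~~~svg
<g data-elev="300"><path d="M39 341l-6-3-6-8-2-9 0-11 2-12 6-10 6-6 7-2 7 4 4 7 3 11 0 12-2 11-5 9-7 6z"/></g><g data-elev="400"><path d="M17 266l13-16 13-9 14-4 10 3 10 10 8 17 6 23 2 25-3 32-9 31-23 49-21 51-20 34"/></g><g data-elev="500"><path d="M17 228l29-31 12-18 10-24 3-25-1-11-2-9-4-7-6-4-7-3-9-1-25 3"/><path d="M256 17l10 60 10 38 20 46 27 69 46 80 26 55 8 28 4 56 6 29 13 28 17 21"/></g><g data-elev="600"><path d="M475 457l6-2 4-3 5-11 1-7-2-7-3-4-5-3-6 1-5 4-6 12 0 6 2 7 4 5z"/><path d="M441 223l18-2 16-9 13-14 5-16-1-17-7-15-13-11-17-5-20 0-18 8-8 7-6 8-7 17 0 9 2 10 3 8 6 8 15 10z"/><path d="M334 17l-4 22 1 18 3 6 4 5 11 4 6-1 8-3 15-13 12-18 6-20"/></g>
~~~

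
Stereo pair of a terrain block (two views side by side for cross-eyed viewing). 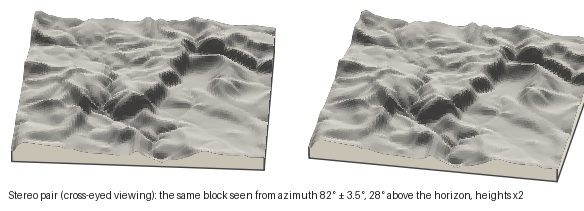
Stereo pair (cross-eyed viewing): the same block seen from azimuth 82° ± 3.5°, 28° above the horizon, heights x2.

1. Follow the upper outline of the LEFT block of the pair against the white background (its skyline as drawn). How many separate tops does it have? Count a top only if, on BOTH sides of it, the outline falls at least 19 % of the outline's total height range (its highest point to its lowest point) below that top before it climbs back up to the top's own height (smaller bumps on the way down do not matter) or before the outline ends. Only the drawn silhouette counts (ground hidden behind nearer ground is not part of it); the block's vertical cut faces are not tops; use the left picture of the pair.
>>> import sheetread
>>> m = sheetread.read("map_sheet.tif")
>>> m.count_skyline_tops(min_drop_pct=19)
0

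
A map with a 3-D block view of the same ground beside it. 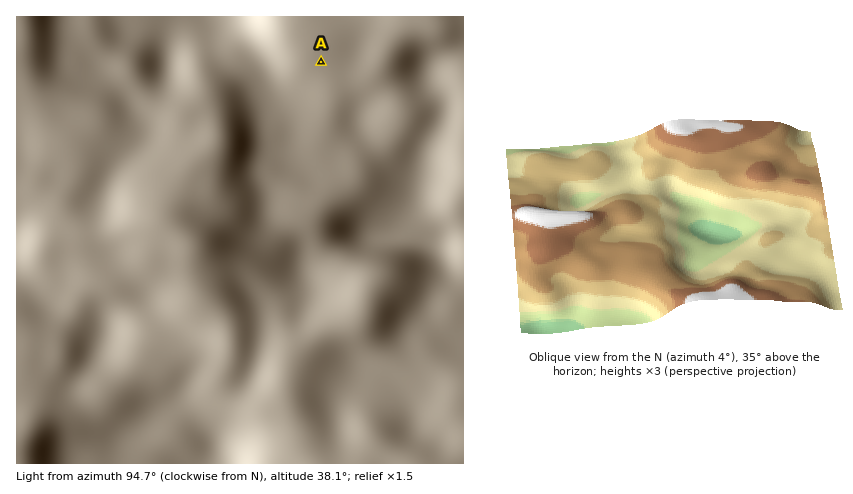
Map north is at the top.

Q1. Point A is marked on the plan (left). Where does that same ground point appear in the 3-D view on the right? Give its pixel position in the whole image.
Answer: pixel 622 299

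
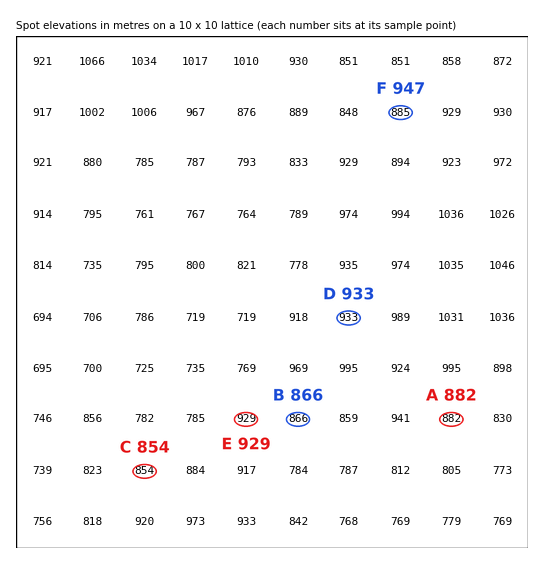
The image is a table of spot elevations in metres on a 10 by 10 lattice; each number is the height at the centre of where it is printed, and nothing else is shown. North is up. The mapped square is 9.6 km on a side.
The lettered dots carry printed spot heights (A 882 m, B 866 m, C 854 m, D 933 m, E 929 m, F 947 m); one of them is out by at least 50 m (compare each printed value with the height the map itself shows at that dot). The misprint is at F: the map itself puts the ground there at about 885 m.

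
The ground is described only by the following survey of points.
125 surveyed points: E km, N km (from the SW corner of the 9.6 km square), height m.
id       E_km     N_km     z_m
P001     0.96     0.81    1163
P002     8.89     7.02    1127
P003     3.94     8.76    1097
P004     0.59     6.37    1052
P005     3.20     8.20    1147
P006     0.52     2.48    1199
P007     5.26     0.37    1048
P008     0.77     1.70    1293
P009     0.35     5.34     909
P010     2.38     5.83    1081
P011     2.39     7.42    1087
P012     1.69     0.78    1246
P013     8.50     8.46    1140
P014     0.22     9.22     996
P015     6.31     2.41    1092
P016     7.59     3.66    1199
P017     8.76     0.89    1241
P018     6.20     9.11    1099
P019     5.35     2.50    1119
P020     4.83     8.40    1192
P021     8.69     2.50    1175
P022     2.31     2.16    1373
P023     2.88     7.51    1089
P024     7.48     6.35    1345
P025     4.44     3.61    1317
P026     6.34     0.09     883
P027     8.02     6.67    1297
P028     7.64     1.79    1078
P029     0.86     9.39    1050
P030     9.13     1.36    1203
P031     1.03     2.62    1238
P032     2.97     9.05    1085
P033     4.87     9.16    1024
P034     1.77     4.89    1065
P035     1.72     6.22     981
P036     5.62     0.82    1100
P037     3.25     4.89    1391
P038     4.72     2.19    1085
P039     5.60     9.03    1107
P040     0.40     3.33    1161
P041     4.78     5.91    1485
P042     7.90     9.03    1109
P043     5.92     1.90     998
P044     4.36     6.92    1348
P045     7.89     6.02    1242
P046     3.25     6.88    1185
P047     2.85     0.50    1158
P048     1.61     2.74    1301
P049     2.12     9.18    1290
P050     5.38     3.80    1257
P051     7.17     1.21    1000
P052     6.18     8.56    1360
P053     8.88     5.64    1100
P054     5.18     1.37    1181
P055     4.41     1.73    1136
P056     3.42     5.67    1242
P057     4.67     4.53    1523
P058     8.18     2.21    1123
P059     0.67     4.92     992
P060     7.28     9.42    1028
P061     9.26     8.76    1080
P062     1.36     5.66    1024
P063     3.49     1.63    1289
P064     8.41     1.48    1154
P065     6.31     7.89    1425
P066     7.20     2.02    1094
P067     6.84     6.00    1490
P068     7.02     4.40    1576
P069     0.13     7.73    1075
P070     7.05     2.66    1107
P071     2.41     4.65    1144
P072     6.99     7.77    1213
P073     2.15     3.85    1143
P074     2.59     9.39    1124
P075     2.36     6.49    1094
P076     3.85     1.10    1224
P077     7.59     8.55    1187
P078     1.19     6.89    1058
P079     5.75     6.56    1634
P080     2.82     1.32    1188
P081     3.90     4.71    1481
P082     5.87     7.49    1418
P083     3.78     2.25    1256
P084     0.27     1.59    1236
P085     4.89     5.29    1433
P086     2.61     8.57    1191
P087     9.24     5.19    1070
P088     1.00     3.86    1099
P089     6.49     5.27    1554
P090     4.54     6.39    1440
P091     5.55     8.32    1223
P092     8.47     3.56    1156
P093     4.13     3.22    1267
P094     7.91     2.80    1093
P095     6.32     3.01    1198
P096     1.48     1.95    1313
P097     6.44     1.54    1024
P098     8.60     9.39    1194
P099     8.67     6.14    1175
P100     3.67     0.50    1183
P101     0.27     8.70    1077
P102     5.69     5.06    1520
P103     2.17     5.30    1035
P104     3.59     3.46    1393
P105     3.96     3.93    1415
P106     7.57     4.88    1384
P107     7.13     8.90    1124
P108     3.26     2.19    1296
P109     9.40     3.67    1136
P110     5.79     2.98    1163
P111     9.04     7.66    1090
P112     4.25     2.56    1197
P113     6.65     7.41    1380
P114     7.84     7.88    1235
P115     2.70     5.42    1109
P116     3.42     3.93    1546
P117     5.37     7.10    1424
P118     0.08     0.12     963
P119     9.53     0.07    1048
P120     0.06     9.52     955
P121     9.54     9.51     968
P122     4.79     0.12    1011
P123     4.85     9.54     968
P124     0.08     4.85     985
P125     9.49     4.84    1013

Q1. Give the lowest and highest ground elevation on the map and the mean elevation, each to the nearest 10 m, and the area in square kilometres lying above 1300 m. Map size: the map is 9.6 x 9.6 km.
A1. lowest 880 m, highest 1640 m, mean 1200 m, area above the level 21.6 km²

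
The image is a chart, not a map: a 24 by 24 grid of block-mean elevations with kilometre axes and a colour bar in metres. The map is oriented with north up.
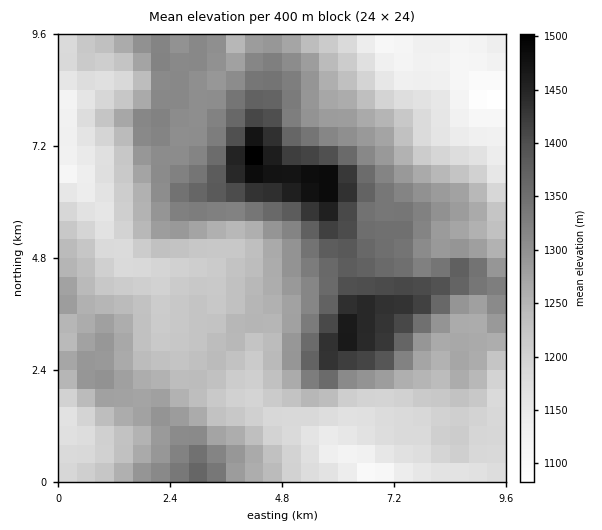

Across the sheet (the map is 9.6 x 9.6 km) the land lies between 1070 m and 1510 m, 1260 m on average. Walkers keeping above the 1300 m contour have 28.6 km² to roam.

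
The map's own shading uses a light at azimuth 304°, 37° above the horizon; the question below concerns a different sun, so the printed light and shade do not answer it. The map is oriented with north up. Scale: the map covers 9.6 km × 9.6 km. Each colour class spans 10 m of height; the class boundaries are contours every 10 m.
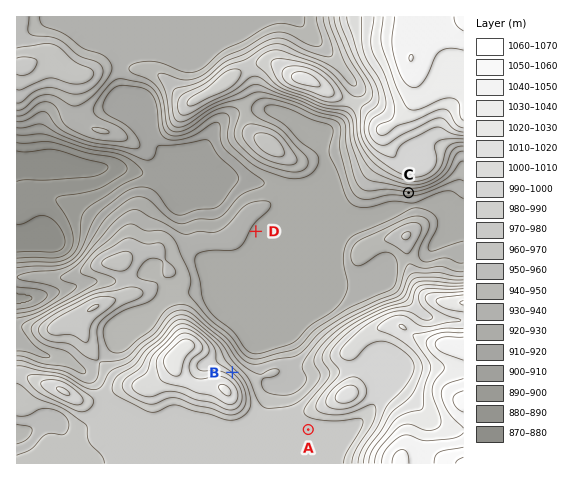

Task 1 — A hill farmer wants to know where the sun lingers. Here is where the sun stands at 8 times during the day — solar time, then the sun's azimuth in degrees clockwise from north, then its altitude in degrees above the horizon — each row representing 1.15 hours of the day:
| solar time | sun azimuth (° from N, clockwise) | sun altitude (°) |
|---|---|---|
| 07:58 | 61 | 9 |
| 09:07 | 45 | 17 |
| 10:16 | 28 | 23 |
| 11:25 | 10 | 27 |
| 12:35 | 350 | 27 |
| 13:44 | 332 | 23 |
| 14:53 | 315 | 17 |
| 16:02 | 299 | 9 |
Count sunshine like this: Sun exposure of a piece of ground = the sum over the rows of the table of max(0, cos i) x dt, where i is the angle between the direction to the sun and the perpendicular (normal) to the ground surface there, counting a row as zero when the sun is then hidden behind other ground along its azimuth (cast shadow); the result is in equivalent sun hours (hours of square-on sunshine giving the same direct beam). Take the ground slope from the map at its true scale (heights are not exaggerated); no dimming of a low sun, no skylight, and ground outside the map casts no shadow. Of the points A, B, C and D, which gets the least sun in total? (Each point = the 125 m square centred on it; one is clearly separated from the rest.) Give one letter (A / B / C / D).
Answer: C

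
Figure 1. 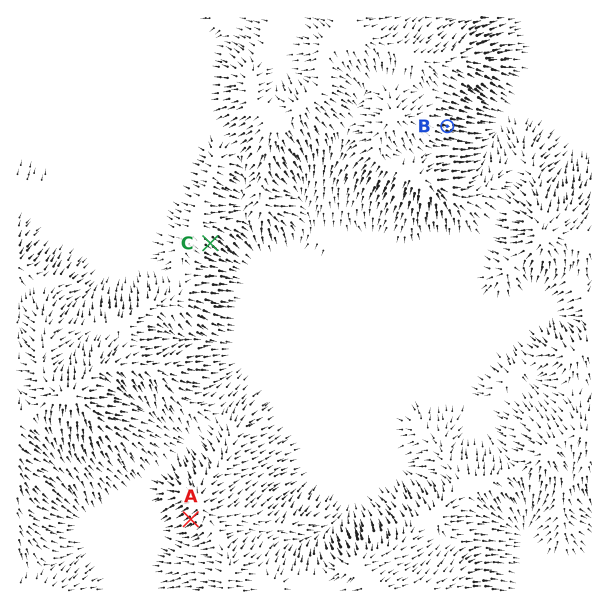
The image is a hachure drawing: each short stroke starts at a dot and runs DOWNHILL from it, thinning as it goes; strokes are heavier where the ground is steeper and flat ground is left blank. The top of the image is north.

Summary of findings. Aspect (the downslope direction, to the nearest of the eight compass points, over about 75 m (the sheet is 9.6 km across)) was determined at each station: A SW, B E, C SE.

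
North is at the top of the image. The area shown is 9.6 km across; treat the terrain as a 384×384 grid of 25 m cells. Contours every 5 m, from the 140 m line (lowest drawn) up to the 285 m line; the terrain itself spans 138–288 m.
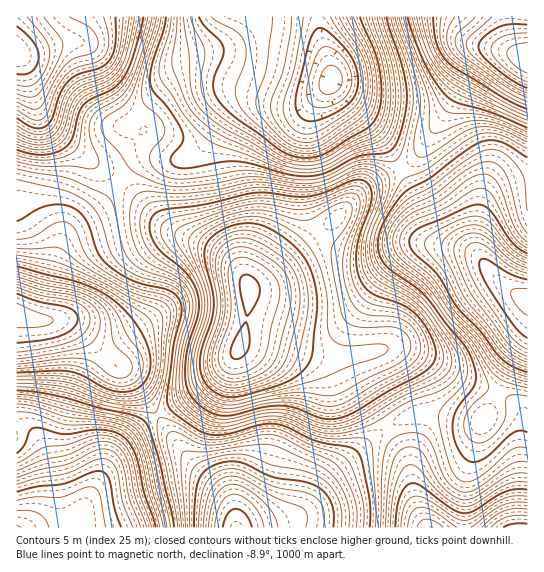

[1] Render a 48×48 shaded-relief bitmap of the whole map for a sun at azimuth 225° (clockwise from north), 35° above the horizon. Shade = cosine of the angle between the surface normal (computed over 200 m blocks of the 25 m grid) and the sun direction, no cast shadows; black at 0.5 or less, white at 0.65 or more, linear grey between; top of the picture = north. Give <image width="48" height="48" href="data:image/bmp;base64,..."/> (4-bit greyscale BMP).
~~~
<image width="48" height="48" href="data:image/bmp;base64,Qk32BAAAAAAAAHYAAAAoAAAAMAAAADAAAAABAAQAAAAAAIAEAAATCwAAEwsAABAAAAAAAAAAAAAAABEREQAiIiIAMzMzAERERABVVVUAZmZmAHd3dwCIiIgAmZmZAKqqqgC7u7sAzMzMAN3d3QDu7u4A////AGZnd3dmVDIjRVeJmZiIiZmqqphlRWd2ZWZnd3ZmVDIzRWeJmZiImZqqqpdkRWZ2ZWZmd3ZlVDM0VWeJqZmZmqqqqYZURGZmVWZmZ3ZlQzNFVniaqpmZqqqqqYZURWd2ZWZmZnZlQzNFZ3iaqpmZqqqZmHZUVmd2ZmZmZmZlQzNGd4mqqZmZmpmZmHZVVnd3ZndmZnZlQzRWiJmpmYmaqpmZmHZVZmd3dnd2ZmZUMzRomqqpmZmqqqmZh3ZmZmd3d4d2ZmVDMzV5q7qpmaq7uqmYh3ZmZmd3d3dlVVQzM1eavLuqqrzMuqmYh3dmZmd4d2ZVVUMzNGirzMy6u8zLupmIh3d3dneIh1RERDMjRXmszcy7u7u7qZiIiIiHd3iIhzM0QzM0Vnm83cu6qqqpmIiIiIiIh3d3ZjM0RDNFZ4q83cupmZmYiIiIiIiId3ZmVEREREVWeJq8zLqYiIiIiIiIiIiHdmVEM1VVVVZ4iaq8y6mId3d3d3iIiId2ZUQzM2VVZmeImaq8u6mHd2Znd3d3d3ZlRDMzNGZmZ3iJmZq7upmHd2ZmZ3d3d2VDMiIzRXd3d4iZmZmqqqmHd2ZmZmZmZlQyIiI0VXeIiJmZmZmqu6qId3ZmZmZmZUMhEjNFVomZmaqqqqqrvLqYd3ZmZmZmVUIRIzRVZqqqq7u7uqq7zcuYd2ZlZmVVVDISNEVWd7u7u7zLu6q83cuYdmZVVlVUQyIjRFVniLu7u7u7uqq83cqHZmVVVlVEMyM0RVZ4mrqqqqqqqqq7zLmGZVVVZmVDMzRFVVeKu6qZmZmZmaqruph2VVVVZmVDNEVVVmirzJmIiZmZmaqpmYdlVVVWd2VERVZmZ4mrzIiIiZmZmZmIh3ZlVVVmd3ZUVmd3iJq7u4iIiZmZmZh3ZmZVVVVnd3ZVVniIiJqrqniIiZmYmIdmZmVVVVVmd3ZVZ3iIiJmqqYiImZmIiHZVVVVVVUVVZmZVVoiIiImamYiJmZmIh2VVVVVVVEREVWVVVniIiIiZmZmZmZiHdmVVZmZlRDMzRVVUVniIiIiZmaqZmYh3dmZmZmZlQzIzRVVEVoiIiIiZmaqpmId2Zmd3d3ZlQyI0VWVEV4iIiIiZmbuph3Zmd3d3d2ZUQzNFVmVVaIiIiIiZqruodmZnd3d3ZmVUQzRWZmZmeJmIiImau7qXZWZ3d3dmVVVEREVmZ3Z3iZmIiJmrzKmGVWd4d3ZlVVVVVVZmZnd4mZmYiZq83al2VniId2ZVVVVmZmZmZneJqqmZmavN3Zh2Z4mIdmZVVWZnd3ZmZ3iaqqqqqrzd3Zh2eJmXZmZmZmd3d3ZmZ4mru6q7u8zdy4h2eJmHZVZmZnd3d3ZmeJq7u7vMzMzMuodmeJh2VVZmZnd3d3ZmeJq8u7zMzMu6mXZmeIdlVVZmZnd3d3ZmeavMzMzcy6qZh2Zmd3dlRVZmZmZmd3ZniavMzMzLqYiHdmZmZ3ZlVVVWVWZmd3Zniau7zMy6mHd3ZmZmZmZlVVVVVWZnd3Zniqu7zMy5h3d2ZQ=="/>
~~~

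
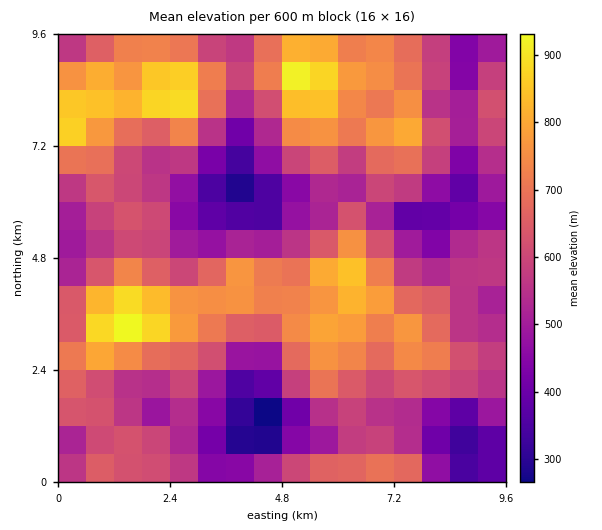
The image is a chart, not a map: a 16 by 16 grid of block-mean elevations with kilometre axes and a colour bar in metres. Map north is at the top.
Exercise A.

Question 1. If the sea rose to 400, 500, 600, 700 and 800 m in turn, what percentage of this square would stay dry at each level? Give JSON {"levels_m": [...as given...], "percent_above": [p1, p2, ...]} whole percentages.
{"levels_m": [400, 500, 600, 700, 800], "percent_above": [91, 77, 52, 29, 10]}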